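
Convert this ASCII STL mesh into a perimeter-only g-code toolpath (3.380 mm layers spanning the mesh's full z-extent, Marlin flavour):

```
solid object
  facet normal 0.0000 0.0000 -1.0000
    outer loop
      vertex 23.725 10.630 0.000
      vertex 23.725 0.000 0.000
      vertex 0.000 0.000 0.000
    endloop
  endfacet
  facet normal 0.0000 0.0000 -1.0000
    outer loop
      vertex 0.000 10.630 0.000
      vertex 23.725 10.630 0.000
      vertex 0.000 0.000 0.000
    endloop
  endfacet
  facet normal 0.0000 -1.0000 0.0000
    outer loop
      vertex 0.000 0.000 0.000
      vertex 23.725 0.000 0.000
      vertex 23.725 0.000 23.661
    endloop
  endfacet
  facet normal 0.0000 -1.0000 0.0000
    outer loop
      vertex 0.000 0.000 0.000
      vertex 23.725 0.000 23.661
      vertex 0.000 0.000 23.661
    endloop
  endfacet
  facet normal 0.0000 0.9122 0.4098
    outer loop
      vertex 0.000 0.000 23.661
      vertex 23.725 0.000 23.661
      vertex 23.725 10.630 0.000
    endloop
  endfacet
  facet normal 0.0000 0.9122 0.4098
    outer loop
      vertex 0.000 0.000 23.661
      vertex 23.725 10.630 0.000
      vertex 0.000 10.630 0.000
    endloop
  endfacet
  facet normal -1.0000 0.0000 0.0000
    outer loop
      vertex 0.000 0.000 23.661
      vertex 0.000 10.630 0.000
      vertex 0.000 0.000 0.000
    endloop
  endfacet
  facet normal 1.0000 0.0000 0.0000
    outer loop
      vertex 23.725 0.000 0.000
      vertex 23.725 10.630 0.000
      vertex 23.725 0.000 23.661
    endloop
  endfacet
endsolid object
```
; perimeter-only toolpath
G21 ; units = mm
G90 ; absolute positioning
G28 ; home
; layer 1
G0 Z3.380
G0 X0.000 Y0.000
G1 X23.725 Y0.000
G1 X23.725 Y9.111
G1 X0.000 Y9.111
G1 X0.000 Y0.000
; layer 2
G0 Z6.760
G0 X0.000 Y0.000
G1 X23.725 Y0.000
G1 X23.725 Y7.593
G1 X0.000 Y7.593
G1 X0.000 Y0.000
; layer 3
G0 Z10.140
G0 X0.000 Y0.000
G1 X23.725 Y0.000
G1 X23.725 Y6.074
G1 X0.000 Y6.074
G1 X0.000 Y0.000
; layer 4
G0 Z13.521
G0 X0.000 Y0.000
G1 X23.725 Y0.000
G1 X23.725 Y4.556
G1 X0.000 Y4.556
G1 X0.000 Y0.000
; layer 5
G0 Z16.901
G0 X0.000 Y0.000
G1 X23.725 Y0.000
G1 X23.725 Y3.037
G1 X0.000 Y3.037
G1 X0.000 Y0.000
; layer 6
G0 Z20.281
G0 X0.000 Y0.000
G1 X23.725 Y0.000
G1 X23.725 Y1.519
G1 X0.000 Y1.519
G1 X0.000 Y0.000
M2 ; end

The solid is a wedge (ramp): 23.7 × 10.6 mm base, rising to 23.7 mm along the y=0 edge and sloping linearly to z=0 at y=10.6. Slicing at Δz = 3.380 mm — 7 equal slices spanning the solid's height, so layer i sits at z = i·h/7 — gives 6 non-empty perimeters. Each is a 4-segment closed polygon; G0 lifts to the layer z and rapids to the start vertex, then G1 traces the edges. The cross-section shrinks linearly with z (the slice at the apex is degenerate and omitted).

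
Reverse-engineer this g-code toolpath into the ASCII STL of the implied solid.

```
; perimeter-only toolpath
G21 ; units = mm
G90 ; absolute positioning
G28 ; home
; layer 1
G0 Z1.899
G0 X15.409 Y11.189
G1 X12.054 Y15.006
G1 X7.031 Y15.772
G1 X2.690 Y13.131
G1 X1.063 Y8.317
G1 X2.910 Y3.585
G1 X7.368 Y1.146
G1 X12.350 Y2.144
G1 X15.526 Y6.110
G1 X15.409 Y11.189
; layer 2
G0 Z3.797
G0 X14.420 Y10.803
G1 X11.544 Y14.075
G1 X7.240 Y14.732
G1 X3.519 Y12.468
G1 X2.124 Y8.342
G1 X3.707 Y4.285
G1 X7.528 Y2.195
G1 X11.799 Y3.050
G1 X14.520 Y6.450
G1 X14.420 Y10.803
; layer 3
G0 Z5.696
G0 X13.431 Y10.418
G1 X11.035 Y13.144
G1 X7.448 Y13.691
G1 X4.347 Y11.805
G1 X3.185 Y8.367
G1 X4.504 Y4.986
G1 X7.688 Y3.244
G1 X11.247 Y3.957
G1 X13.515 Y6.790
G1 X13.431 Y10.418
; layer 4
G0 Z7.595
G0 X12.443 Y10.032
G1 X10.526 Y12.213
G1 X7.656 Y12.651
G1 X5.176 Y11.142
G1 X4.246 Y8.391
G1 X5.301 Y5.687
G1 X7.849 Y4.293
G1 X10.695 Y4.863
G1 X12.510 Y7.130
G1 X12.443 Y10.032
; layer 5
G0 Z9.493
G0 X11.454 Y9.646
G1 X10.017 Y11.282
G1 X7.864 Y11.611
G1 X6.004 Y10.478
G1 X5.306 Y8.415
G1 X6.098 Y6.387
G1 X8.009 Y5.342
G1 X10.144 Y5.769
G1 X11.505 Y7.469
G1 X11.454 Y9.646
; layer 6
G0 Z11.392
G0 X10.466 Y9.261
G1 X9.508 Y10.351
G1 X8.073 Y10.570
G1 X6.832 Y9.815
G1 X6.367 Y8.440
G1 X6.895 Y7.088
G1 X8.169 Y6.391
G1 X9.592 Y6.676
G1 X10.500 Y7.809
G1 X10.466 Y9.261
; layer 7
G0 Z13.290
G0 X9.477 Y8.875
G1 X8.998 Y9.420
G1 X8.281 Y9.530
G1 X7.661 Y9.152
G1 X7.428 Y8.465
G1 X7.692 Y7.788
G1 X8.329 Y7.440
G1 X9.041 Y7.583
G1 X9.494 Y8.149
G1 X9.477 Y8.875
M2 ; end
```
solid part
  facet normal 0.0000 0.0000 -1.0000
    outer loop
      vertex 6.823 16.813 0.000
      vertex 12.563 15.937 0.000
      vertex 16.397 11.575 0.000
    endloop
  endfacet
  facet normal 0.0000 0.0000 -1.0000
    outer loop
      vertex 1.862 13.794 0.000
      vertex 6.823 16.813 0.000
      vertex 16.397 11.575 0.000
    endloop
  endfacet
  facet normal 0.0000 0.0000 -1.0000
    outer loop
      vertex 0.002 8.293 0.000
      vertex 1.862 13.794 0.000
      vertex 16.397 11.575 0.000
    endloop
  endfacet
  facet normal 0.0000 0.0000 -1.0000
    outer loop
      vertex 2.113 2.884 0.000
      vertex 0.002 8.293 0.000
      vertex 16.397 11.575 0.000
    endloop
  endfacet
  facet normal 0.0000 0.0000 -1.0000
    outer loop
      vertex 7.208 0.097 0.000
      vertex 2.113 2.884 0.000
      vertex 16.397 11.575 0.000
    endloop
  endfacet
  facet normal 0.0000 0.0000 -1.0000
    outer loop
      vertex 12.902 1.237 0.000
      vertex 7.208 0.097 0.000
      vertex 16.397 11.575 0.000
    endloop
  endfacet
  facet normal 0.0000 0.0000 -1.0000
    outer loop
      vertex 16.531 5.770 0.000
      vertex 12.902 1.237 0.000
      vertex 16.397 11.575 0.000
    endloop
  endfacet
  facet normal 0.6650 0.5845 0.4650
    outer loop
      vertex 16.397 11.575 0.000
      vertex 12.563 15.937 0.000
      vertex 8.489 8.489 15.189
    endloop
  endfacet
  facet normal 0.1336 0.8752 0.4650
    outer loop
      vertex 12.563 15.937 0.000
      vertex 6.823 16.813 0.000
      vertex 8.489 8.489 15.189
    endloop
  endfacet
  facet normal -0.4602 0.7563 0.4650
    outer loop
      vertex 6.823 16.813 0.000
      vertex 1.862 13.794 0.000
      vertex 8.489 8.489 15.189
    endloop
  endfacet
  facet normal -0.8387 0.2836 0.4650
    outer loop
      vertex 1.862 13.794 0.000
      vertex 0.002 8.293 0.000
      vertex 8.489 8.489 15.189
    endloop
  endfacet
  facet normal -0.8247 -0.3219 0.4650
    outer loop
      vertex 0.002 8.293 0.000
      vertex 2.113 2.884 0.000
      vertex 8.489 8.489 15.189
    endloop
  endfacet
  facet normal -0.4249 -0.7767 0.4650
    outer loop
      vertex 2.113 2.884 0.000
      vertex 7.208 0.097 0.000
      vertex 8.489 8.489 15.189
    endloop
  endfacet
  facet normal 0.1738 -0.8681 0.4650
    outer loop
      vertex 7.208 0.097 0.000
      vertex 12.902 1.237 0.000
      vertex 8.489 8.489 15.189
    endloop
  endfacet
  facet normal 0.6911 -0.5533 0.4650
    outer loop
      vertex 12.902 1.237 0.000
      vertex 16.531 5.770 0.000
      vertex 8.489 8.489 15.189
    endloop
  endfacet
  facet normal 0.8851 0.0204 0.4650
    outer loop
      vertex 16.531 5.770 0.000
      vertex 16.397 11.575 0.000
      vertex 8.489 8.489 15.189
    endloop
  endfacet
endsolid part

The G0 Z moves step by Δz≈1.899 mm. The G1 loops shrink linearly with z, so the solid tapers from its base footprint up to z≈15.2. Closing with a flat bottom cap and the tapered top and triangulating gives 16 facets — a regular 9-sided pyramid, base circumscribed radius ≈ 8.49 mm, apex at z ≈ 15.2 mm.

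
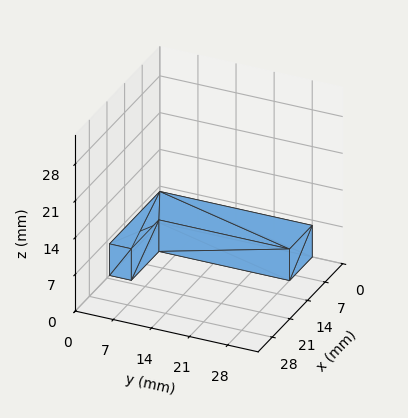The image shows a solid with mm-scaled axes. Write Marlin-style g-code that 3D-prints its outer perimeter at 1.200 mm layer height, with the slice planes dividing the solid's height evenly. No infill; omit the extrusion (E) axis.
Reading the render: the shape is an L-shaped prism: outer 20 × 28 mm, arm thicknesses ≈ 4 mm (horizontal) and 9 mm (vertical), extruded 6 mm in z (dimensions read to the nearest mm from the axis ticks). For the g-code, the solid's height is divided into equal slices at the stated Δz and each level perimeter traced with G1 moves after a G0 lift.

; perimeter-only toolpath
G21 ; units = mm
G90 ; absolute positioning
G28 ; home
; layer 1
G0 Z1.200
G0 X0.000 Y0.000
G1 X20.000 Y0.000
G1 X20.000 Y4.000
G1 X9.000 Y4.000
G1 X9.000 Y28.000
G1 X0.000 Y28.000
G1 X0.000 Y0.000
; layer 2
G0 Z2.400
G0 X0.000 Y0.000
G1 X20.000 Y0.000
G1 X20.000 Y4.000
G1 X9.000 Y4.000
G1 X9.000 Y28.000
G1 X0.000 Y28.000
G1 X0.000 Y0.000
; layer 3
G0 Z3.600
G0 X0.000 Y0.000
G1 X20.000 Y0.000
G1 X20.000 Y4.000
G1 X9.000 Y4.000
G1 X9.000 Y28.000
G1 X0.000 Y28.000
G1 X0.000 Y0.000
; layer 4
G0 Z4.800
G0 X0.000 Y0.000
G1 X20.000 Y0.000
G1 X20.000 Y4.000
G1 X9.000 Y4.000
G1 X9.000 Y28.000
G1 X0.000 Y28.000
G1 X0.000 Y0.000
; layer 5
G0 Z6.000
G0 X0.000 Y0.000
G1 X20.000 Y0.000
G1 X20.000 Y4.000
G1 X9.000 Y4.000
G1 X9.000 Y28.000
G1 X0.000 Y28.000
G1 X0.000 Y0.000
M2 ; end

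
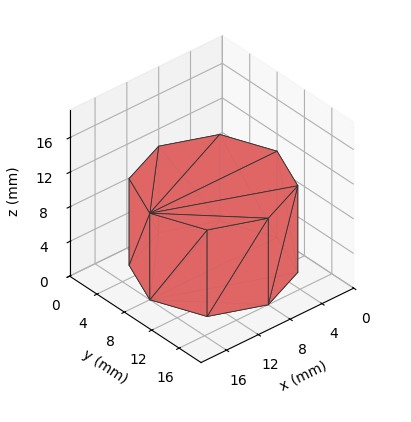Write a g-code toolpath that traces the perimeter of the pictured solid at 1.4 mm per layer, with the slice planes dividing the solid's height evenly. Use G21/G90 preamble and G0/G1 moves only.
Reading the render: the shape is a regular 8-sided prism (a cylinder approximated with 8 flat sides), circumscribed radius ≈ 8 mm, height ≈ 10 mm (dimensions read to the nearest mm from the axis ticks). For the g-code, the solid's height is divided into equal slices at the stated Δz and each level perimeter traced with G1 moves after a G0 lift.

; perimeter-only toolpath
G21 ; units = mm
G90 ; absolute positioning
G28 ; home
; layer 1
G0 Z1.4
G0 X16.0 Y8.0
G1 X13.7 Y13.7
G1 X8.0 Y16.0
G1 X2.3 Y13.7
G1 X0.0 Y8.0
G1 X2.3 Y2.3
G1 X8.0 Y0.0
G1 X13.7 Y2.3
G1 X16.0 Y8.0
; layer 2
G0 Z2.9
G0 X16.0 Y8.0
G1 X13.7 Y13.7
G1 X8.0 Y16.0
G1 X2.3 Y13.7
G1 X0.0 Y8.0
G1 X2.3 Y2.3
G1 X8.0 Y0.0
G1 X13.7 Y2.3
G1 X16.0 Y8.0
; layer 3
G0 Z4.3
G0 X16.0 Y8.0
G1 X13.7 Y13.7
G1 X8.0 Y16.0
G1 X2.3 Y13.7
G1 X0.0 Y8.0
G1 X2.3 Y2.3
G1 X8.0 Y0.0
G1 X13.7 Y2.3
G1 X16.0 Y8.0
; layer 4
G0 Z5.7
G0 X16.0 Y8.0
G1 X13.7 Y13.7
G1 X8.0 Y16.0
G1 X2.3 Y13.7
G1 X0.0 Y8.0
G1 X2.3 Y2.3
G1 X8.0 Y0.0
G1 X13.7 Y2.3
G1 X16.0 Y8.0
; layer 5
G0 Z7.1
G0 X16.0 Y8.0
G1 X13.7 Y13.7
G1 X8.0 Y16.0
G1 X2.3 Y13.7
G1 X0.0 Y8.0
G1 X2.3 Y2.3
G1 X8.0 Y0.0
G1 X13.7 Y2.3
G1 X16.0 Y8.0
; layer 6
G0 Z8.6
G0 X16.0 Y8.0
G1 X13.7 Y13.7
G1 X8.0 Y16.0
G1 X2.3 Y13.7
G1 X0.0 Y8.0
G1 X2.3 Y2.3
G1 X8.0 Y0.0
G1 X13.7 Y2.3
G1 X16.0 Y8.0
; layer 7
G0 Z10.0
G0 X16.0 Y8.0
G1 X13.7 Y13.7
G1 X8.0 Y16.0
G1 X2.3 Y13.7
G1 X0.0 Y8.0
G1 X2.3 Y2.3
G1 X8.0 Y0.0
G1 X13.7 Y2.3
G1 X16.0 Y8.0
M2 ; end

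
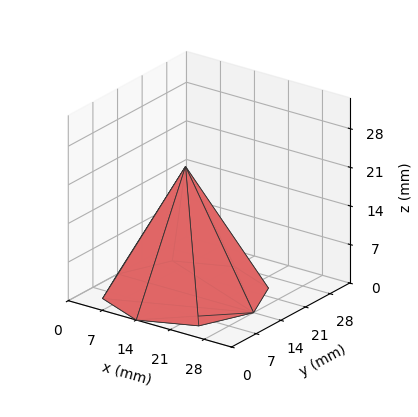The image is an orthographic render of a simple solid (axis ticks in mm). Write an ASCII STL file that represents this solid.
Reading the render: the shape is a regular 8-sided pyramid, base circumscribed radius ≈ 14 mm, apex at z ≈ 23 mm (dimensions read to the nearest mm from the axis ticks). For the STL, each face is triangulated and given an outward normal.

solid part
  facet normal 0.0000 0.0000 -1.0000
    outer loop
      vertex 14.00 28.00 0.00
      vertex 23.90 23.90 0.00
      vertex 28.00 14.00 0.00
    endloop
  endfacet
  facet normal 0.0000 0.0000 -1.0000
    outer loop
      vertex 4.10 23.90 0.00
      vertex 14.00 28.00 0.00
      vertex 28.00 14.00 0.00
    endloop
  endfacet
  facet normal 0.0000 0.0000 -1.0000
    outer loop
      vertex 0.00 14.00 0.00
      vertex 4.10 23.90 0.00
      vertex 28.00 14.00 0.00
    endloop
  endfacet
  facet normal 0.0000 0.0000 -1.0000
    outer loop
      vertex 4.10 4.10 0.00
      vertex 0.00 14.00 0.00
      vertex 28.00 14.00 0.00
    endloop
  endfacet
  facet normal 0.0000 0.0000 -1.0000
    outer loop
      vertex 14.00 0.00 0.00
      vertex 4.10 4.10 0.00
      vertex 28.00 14.00 0.00
    endloop
  endfacet
  facet normal 0.0000 0.0000 -1.0000
    outer loop
      vertex 23.90 4.10 0.00
      vertex 14.00 0.00 0.00
      vertex 28.00 14.00 0.00
    endloop
  endfacet
  facet normal 0.8053 0.3335 0.4902
    outer loop
      vertex 28.00 14.00 0.00
      vertex 23.90 23.90 0.00
      vertex 14.00 14.00 23.00
    endloop
  endfacet
  facet normal 0.3335 0.8053 0.4902
    outer loop
      vertex 23.90 23.90 0.00
      vertex 14.00 28.00 0.00
      vertex 14.00 14.00 23.00
    endloop
  endfacet
  facet normal -0.3335 0.8053 0.4902
    outer loop
      vertex 14.00 28.00 0.00
      vertex 4.10 23.90 0.00
      vertex 14.00 14.00 23.00
    endloop
  endfacet
  facet normal -0.8053 0.3335 0.4902
    outer loop
      vertex 4.10 23.90 0.00
      vertex 0.00 14.00 0.00
      vertex 14.00 14.00 23.00
    endloop
  endfacet
  facet normal -0.8053 -0.3335 0.4902
    outer loop
      vertex 0.00 14.00 0.00
      vertex 4.10 4.10 0.00
      vertex 14.00 14.00 23.00
    endloop
  endfacet
  facet normal -0.3335 -0.8053 0.4902
    outer loop
      vertex 4.10 4.10 0.00
      vertex 14.00 0.00 0.00
      vertex 14.00 14.00 23.00
    endloop
  endfacet
  facet normal 0.3335 -0.8053 0.4902
    outer loop
      vertex 14.00 0.00 0.00
      vertex 23.90 4.10 0.00
      vertex 14.00 14.00 23.00
    endloop
  endfacet
  facet normal 0.8053 -0.3335 0.4902
    outer loop
      vertex 23.90 4.10 0.00
      vertex 28.00 14.00 0.00
      vertex 14.00 14.00 23.00
    endloop
  endfacet
endsolid part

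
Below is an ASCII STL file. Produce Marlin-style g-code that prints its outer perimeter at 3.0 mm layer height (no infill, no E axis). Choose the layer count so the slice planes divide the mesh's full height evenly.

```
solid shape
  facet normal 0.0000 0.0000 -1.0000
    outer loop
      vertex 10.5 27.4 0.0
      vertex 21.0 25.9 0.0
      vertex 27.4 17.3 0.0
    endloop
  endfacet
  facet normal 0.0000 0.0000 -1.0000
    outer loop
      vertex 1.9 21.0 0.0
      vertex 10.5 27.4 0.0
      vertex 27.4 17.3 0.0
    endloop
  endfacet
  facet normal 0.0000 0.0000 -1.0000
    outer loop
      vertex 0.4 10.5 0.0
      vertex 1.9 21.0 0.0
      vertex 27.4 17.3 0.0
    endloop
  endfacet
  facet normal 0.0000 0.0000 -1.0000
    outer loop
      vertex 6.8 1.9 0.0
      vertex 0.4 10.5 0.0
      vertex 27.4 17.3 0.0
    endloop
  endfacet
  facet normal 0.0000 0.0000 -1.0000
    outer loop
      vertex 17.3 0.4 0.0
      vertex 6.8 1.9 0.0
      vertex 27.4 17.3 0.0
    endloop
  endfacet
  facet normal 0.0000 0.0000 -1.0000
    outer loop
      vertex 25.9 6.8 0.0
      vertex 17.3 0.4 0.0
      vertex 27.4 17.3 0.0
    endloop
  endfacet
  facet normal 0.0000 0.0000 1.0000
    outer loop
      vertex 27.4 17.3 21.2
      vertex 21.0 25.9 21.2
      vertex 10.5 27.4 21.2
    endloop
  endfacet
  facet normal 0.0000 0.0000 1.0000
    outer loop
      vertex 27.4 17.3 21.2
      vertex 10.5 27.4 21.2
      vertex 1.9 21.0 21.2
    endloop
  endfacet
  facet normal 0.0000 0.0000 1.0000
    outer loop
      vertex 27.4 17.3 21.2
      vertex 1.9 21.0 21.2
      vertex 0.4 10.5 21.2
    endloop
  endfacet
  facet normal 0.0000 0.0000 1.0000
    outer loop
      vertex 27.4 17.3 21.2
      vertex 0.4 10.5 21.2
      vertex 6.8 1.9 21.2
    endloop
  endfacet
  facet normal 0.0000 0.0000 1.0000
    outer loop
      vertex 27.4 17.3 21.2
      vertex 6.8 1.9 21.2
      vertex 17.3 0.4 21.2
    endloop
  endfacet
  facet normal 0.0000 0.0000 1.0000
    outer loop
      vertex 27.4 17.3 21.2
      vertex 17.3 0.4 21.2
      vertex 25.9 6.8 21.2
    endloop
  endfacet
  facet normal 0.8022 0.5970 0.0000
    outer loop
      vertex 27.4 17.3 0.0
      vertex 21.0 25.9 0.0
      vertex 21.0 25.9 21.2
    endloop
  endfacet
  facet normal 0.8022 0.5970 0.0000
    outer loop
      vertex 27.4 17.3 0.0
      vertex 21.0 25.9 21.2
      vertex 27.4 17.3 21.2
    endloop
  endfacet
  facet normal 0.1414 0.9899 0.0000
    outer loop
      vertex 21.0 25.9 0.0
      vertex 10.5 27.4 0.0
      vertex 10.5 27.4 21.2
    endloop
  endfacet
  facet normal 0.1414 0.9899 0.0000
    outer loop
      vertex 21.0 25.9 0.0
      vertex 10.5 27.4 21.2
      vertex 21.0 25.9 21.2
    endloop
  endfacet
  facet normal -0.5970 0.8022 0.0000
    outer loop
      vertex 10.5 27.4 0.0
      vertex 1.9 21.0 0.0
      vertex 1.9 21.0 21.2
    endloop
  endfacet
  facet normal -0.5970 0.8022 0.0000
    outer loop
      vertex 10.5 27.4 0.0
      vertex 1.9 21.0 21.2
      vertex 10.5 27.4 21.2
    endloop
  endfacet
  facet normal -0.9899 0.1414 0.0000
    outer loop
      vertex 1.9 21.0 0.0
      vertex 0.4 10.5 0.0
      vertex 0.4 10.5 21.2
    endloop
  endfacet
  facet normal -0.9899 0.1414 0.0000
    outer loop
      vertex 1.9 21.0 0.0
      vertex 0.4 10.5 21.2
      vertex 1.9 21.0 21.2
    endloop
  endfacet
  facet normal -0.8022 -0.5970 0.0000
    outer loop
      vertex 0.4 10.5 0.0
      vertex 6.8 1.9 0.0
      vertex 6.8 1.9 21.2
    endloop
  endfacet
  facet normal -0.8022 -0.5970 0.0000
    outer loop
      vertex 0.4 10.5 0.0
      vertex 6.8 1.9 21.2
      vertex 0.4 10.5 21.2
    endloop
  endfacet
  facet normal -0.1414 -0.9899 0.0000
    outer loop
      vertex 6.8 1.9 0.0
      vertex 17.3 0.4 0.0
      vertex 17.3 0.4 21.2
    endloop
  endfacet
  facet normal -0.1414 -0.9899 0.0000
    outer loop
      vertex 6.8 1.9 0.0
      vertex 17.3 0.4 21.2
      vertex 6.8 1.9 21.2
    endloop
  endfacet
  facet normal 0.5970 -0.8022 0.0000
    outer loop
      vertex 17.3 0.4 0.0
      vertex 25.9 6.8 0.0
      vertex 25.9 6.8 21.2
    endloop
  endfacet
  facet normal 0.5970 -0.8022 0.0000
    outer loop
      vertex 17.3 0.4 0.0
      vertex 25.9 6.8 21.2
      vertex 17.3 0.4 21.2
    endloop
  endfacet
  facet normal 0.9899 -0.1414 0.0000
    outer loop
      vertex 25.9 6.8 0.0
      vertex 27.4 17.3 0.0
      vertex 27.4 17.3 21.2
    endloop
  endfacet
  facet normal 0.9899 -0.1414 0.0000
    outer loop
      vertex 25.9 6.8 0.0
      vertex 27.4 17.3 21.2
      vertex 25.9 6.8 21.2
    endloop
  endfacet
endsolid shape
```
; perimeter-only toolpath
G21 ; units = mm
G90 ; absolute positioning
G28 ; home
; layer 1
G0 Z3.0
G0 X27.4 Y17.3
G1 X21.0 Y25.9
G1 X10.5 Y27.4
G1 X1.9 Y21.0
G1 X0.4 Y10.5
G1 X6.8 Y1.9
G1 X17.3 Y0.4
G1 X25.9 Y6.8
G1 X27.4 Y17.3
; layer 2
G0 Z6.1
G0 X27.4 Y17.3
G1 X21.0 Y25.9
G1 X10.5 Y27.4
G1 X1.9 Y21.0
G1 X0.4 Y10.5
G1 X6.8 Y1.9
G1 X17.3 Y0.4
G1 X25.9 Y6.8
G1 X27.4 Y17.3
; layer 3
G0 Z9.1
G0 X27.4 Y17.3
G1 X21.0 Y25.9
G1 X10.5 Y27.4
G1 X1.9 Y21.0
G1 X0.4 Y10.5
G1 X6.8 Y1.9
G1 X17.3 Y0.4
G1 X25.9 Y6.8
G1 X27.4 Y17.3
; layer 4
G0 Z12.1
G0 X27.4 Y17.3
G1 X21.0 Y25.9
G1 X10.5 Y27.4
G1 X1.9 Y21.0
G1 X0.4 Y10.5
G1 X6.8 Y1.9
G1 X17.3 Y0.4
G1 X25.9 Y6.8
G1 X27.4 Y17.3
; layer 5
G0 Z15.1
G0 X27.4 Y17.3
G1 X21.0 Y25.9
G1 X10.5 Y27.4
G1 X1.9 Y21.0
G1 X0.4 Y10.5
G1 X6.8 Y1.9
G1 X17.3 Y0.4
G1 X25.9 Y6.8
G1 X27.4 Y17.3
; layer 6
G0 Z18.2
G0 X27.4 Y17.3
G1 X21.0 Y25.9
G1 X10.5 Y27.4
G1 X1.9 Y21.0
G1 X0.4 Y10.5
G1 X6.8 Y1.9
G1 X17.3 Y0.4
G1 X25.9 Y6.8
G1 X27.4 Y17.3
; layer 7
G0 Z21.2
G0 X27.4 Y17.3
G1 X21.0 Y25.9
G1 X10.5 Y27.4
G1 X1.9 Y21.0
G1 X0.4 Y10.5
G1 X6.8 Y1.9
G1 X17.3 Y0.4
G1 X25.9 Y6.8
G1 X27.4 Y17.3
M2 ; end

The solid is a regular 8-sided prism (a cylinder approximated with 8 flat sides), circumscribed radius ≈ 13.9 mm, height ≈ 21.2 mm. Slicing at Δz = 3.0 mm — 7 equal slices spanning the solid's height, so layer i sits at z = i·h/7 — gives 7 non-empty perimeters. Each is a 8-segment closed polygon; G0 lifts to the layer z and rapids to the start vertex, then G1 traces the edges.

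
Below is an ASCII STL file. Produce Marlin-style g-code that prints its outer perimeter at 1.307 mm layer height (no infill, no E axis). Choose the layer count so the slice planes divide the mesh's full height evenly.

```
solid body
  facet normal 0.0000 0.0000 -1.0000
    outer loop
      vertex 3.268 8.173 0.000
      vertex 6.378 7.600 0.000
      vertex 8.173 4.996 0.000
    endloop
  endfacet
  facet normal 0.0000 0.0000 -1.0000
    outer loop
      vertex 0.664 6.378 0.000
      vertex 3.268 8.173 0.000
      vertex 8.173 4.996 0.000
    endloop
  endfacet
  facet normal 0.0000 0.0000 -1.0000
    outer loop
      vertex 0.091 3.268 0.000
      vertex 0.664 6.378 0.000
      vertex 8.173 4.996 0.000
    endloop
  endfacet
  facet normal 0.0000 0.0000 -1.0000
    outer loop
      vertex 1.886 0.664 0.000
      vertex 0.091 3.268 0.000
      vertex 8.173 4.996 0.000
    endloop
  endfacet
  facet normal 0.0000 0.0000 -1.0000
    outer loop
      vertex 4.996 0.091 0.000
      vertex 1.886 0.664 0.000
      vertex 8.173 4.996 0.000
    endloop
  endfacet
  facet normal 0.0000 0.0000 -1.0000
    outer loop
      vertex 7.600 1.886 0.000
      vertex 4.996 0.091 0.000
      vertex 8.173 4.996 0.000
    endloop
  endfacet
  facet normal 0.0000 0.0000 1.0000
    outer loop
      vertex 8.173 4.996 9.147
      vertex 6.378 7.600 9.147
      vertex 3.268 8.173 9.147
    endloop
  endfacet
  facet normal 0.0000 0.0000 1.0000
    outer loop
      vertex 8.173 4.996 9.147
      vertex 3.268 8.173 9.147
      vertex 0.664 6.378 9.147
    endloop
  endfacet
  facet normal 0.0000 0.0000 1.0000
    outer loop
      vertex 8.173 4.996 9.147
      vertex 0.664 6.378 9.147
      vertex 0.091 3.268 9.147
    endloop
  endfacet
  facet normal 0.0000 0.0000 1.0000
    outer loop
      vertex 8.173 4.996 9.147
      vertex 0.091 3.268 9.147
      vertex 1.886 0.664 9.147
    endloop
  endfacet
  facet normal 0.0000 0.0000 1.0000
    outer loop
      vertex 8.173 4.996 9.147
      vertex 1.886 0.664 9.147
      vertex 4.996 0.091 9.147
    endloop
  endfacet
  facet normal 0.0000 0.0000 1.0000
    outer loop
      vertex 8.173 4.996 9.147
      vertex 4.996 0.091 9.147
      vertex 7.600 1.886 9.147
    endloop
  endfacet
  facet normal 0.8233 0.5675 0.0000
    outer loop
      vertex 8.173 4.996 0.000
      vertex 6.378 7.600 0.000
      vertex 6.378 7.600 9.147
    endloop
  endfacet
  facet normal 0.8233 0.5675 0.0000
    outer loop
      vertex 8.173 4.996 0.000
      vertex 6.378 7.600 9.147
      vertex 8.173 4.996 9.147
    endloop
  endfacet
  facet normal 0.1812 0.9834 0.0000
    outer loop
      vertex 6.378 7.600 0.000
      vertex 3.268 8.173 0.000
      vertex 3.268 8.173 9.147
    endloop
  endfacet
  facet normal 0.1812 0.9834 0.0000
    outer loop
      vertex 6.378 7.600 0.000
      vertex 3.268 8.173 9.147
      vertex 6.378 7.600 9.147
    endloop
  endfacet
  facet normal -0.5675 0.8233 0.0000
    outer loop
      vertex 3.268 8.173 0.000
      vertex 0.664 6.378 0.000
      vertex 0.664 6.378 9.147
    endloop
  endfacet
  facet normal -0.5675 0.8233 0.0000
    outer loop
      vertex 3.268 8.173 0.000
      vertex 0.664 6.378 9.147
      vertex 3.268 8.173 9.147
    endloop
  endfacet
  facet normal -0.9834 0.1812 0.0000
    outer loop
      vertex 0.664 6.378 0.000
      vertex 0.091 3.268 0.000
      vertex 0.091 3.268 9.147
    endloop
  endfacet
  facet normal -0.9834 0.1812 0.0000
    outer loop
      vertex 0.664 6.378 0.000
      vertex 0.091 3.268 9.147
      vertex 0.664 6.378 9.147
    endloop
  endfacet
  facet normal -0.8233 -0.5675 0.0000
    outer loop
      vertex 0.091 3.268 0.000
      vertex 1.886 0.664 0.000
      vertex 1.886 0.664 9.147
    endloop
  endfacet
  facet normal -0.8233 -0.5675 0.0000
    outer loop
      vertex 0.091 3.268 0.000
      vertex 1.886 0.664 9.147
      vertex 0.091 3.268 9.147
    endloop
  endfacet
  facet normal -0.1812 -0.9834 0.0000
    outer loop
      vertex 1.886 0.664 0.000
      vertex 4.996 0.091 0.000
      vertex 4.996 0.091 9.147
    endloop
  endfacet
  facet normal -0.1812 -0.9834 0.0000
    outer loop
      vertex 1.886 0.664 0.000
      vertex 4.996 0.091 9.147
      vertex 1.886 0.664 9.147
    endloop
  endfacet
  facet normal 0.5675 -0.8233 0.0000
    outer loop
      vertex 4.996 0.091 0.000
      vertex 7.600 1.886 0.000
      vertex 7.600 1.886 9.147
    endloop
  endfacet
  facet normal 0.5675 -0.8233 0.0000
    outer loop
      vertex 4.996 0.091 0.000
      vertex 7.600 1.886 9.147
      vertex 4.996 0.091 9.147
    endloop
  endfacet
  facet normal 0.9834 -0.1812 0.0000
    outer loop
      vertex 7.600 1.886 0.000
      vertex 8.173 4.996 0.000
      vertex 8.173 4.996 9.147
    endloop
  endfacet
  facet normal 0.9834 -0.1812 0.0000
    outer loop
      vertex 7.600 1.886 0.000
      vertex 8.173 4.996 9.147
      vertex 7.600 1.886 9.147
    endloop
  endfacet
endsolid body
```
; perimeter-only toolpath
G21 ; units = mm
G90 ; absolute positioning
G28 ; home
; layer 1
G0 Z1.307
G0 X8.173 Y4.996
G1 X6.378 Y7.600
G1 X3.268 Y8.173
G1 X0.664 Y6.378
G1 X0.091 Y3.268
G1 X1.886 Y0.664
G1 X4.996 Y0.091
G1 X7.600 Y1.886
G1 X8.173 Y4.996
; layer 2
G0 Z2.613
G0 X8.173 Y4.996
G1 X6.378 Y7.600
G1 X3.268 Y8.173
G1 X0.664 Y6.378
G1 X0.091 Y3.268
G1 X1.886 Y0.664
G1 X4.996 Y0.091
G1 X7.600 Y1.886
G1 X8.173 Y4.996
; layer 3
G0 Z3.920
G0 X8.173 Y4.996
G1 X6.378 Y7.600
G1 X3.268 Y8.173
G1 X0.664 Y6.378
G1 X0.091 Y3.268
G1 X1.886 Y0.664
G1 X4.996 Y0.091
G1 X7.600 Y1.886
G1 X8.173 Y4.996
; layer 4
G0 Z5.227
G0 X8.173 Y4.996
G1 X6.378 Y7.600
G1 X3.268 Y8.173
G1 X0.664 Y6.378
G1 X0.091 Y3.268
G1 X1.886 Y0.664
G1 X4.996 Y0.091
G1 X7.600 Y1.886
G1 X8.173 Y4.996
; layer 5
G0 Z6.534
G0 X8.173 Y4.996
G1 X6.378 Y7.600
G1 X3.268 Y8.173
G1 X0.664 Y6.378
G1 X0.091 Y3.268
G1 X1.886 Y0.664
G1 X4.996 Y0.091
G1 X7.600 Y1.886
G1 X8.173 Y4.996
; layer 6
G0 Z7.840
G0 X8.173 Y4.996
G1 X6.378 Y7.600
G1 X3.268 Y8.173
G1 X0.664 Y6.378
G1 X0.091 Y3.268
G1 X1.886 Y0.664
G1 X4.996 Y0.091
G1 X7.600 Y1.886
G1 X8.173 Y4.996
; layer 7
G0 Z9.147
G0 X8.173 Y4.996
G1 X6.378 Y7.600
G1 X3.268 Y8.173
G1 X0.664 Y6.378
G1 X0.091 Y3.268
G1 X1.886 Y0.664
G1 X4.996 Y0.091
G1 X7.600 Y1.886
G1 X8.173 Y4.996
M2 ; end

The solid is a regular 8-sided prism (a cylinder approximated with 8 flat sides), circumscribed radius ≈ 4.13 mm, height ≈ 9.15 mm. Slicing at Δz = 1.307 mm — 7 equal slices spanning the solid's height, so layer i sits at z = i·h/7 — gives 7 non-empty perimeters. Each is a 8-segment closed polygon; G0 lifts to the layer z and rapids to the start vertex, then G1 traces the edges.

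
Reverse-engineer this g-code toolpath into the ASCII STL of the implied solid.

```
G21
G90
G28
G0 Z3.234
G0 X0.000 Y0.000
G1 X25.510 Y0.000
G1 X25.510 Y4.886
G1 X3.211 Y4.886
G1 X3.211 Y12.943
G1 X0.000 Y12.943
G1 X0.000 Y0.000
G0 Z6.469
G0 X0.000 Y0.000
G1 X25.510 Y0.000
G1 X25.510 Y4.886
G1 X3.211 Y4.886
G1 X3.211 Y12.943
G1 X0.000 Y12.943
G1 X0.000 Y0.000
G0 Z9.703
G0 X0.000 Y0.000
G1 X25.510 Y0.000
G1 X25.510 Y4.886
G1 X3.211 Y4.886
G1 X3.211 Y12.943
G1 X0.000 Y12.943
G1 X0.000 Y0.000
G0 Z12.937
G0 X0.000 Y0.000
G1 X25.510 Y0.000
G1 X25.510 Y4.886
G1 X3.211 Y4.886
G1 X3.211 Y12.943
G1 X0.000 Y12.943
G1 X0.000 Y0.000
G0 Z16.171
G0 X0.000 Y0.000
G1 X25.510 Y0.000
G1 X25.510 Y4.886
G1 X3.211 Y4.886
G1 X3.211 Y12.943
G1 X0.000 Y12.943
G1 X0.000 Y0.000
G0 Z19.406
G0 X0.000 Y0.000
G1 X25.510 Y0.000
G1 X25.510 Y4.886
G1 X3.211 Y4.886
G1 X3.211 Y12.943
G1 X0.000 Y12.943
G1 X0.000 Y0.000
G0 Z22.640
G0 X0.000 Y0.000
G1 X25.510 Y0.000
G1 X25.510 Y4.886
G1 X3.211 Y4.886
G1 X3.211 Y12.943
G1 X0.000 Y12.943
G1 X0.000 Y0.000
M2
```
solid part
  facet normal 0.0000 0.0000 -1.0000
    outer loop
      vertex 25.510 4.886 0.000
      vertex 25.510 0.000 0.000
      vertex 0.000 0.000 0.000
    endloop
  endfacet
  facet normal 0.0000 0.0000 -1.0000
    outer loop
      vertex 3.211 4.886 0.000
      vertex 25.510 4.886 0.000
      vertex 0.000 0.000 0.000
    endloop
  endfacet
  facet normal 0.0000 0.0000 -1.0000
    outer loop
      vertex 3.211 12.943 0.000
      vertex 3.211 4.886 0.000
      vertex 0.000 0.000 0.000
    endloop
  endfacet
  facet normal 0.0000 0.0000 -1.0000
    outer loop
      vertex 0.000 12.943 0.000
      vertex 3.211 12.943 0.000
      vertex 0.000 0.000 0.000
    endloop
  endfacet
  facet normal 0.0000 0.0000 1.0000
    outer loop
      vertex 0.000 0.000 22.640
      vertex 25.510 0.000 22.640
      vertex 25.510 4.886 22.640
    endloop
  endfacet
  facet normal 0.0000 0.0000 1.0000
    outer loop
      vertex 0.000 0.000 22.640
      vertex 25.510 4.886 22.640
      vertex 3.211 4.886 22.640
    endloop
  endfacet
  facet normal 0.0000 0.0000 1.0000
    outer loop
      vertex 0.000 0.000 22.640
      vertex 3.211 4.886 22.640
      vertex 3.211 12.943 22.640
    endloop
  endfacet
  facet normal 0.0000 0.0000 1.0000
    outer loop
      vertex 0.000 0.000 22.640
      vertex 3.211 12.943 22.640
      vertex 0.000 12.943 22.640
    endloop
  endfacet
  facet normal 0.0000 -1.0000 0.0000
    outer loop
      vertex 0.000 0.000 0.000
      vertex 25.510 0.000 0.000
      vertex 25.510 0.000 22.640
    endloop
  endfacet
  facet normal 0.0000 -1.0000 0.0000
    outer loop
      vertex 0.000 0.000 0.000
      vertex 25.510 0.000 22.640
      vertex 0.000 0.000 22.640
    endloop
  endfacet
  facet normal 1.0000 0.0000 0.0000
    outer loop
      vertex 25.510 0.000 0.000
      vertex 25.510 4.886 0.000
      vertex 25.510 4.886 22.640
    endloop
  endfacet
  facet normal 1.0000 0.0000 0.0000
    outer loop
      vertex 25.510 0.000 0.000
      vertex 25.510 4.886 22.640
      vertex 25.510 0.000 22.640
    endloop
  endfacet
  facet normal 0.0000 1.0000 0.0000
    outer loop
      vertex 25.510 4.886 0.000
      vertex 3.211 4.886 0.000
      vertex 3.211 4.886 22.640
    endloop
  endfacet
  facet normal 0.0000 1.0000 0.0000
    outer loop
      vertex 25.510 4.886 0.000
      vertex 3.211 4.886 22.640
      vertex 25.510 4.886 22.640
    endloop
  endfacet
  facet normal 1.0000 0.0000 0.0000
    outer loop
      vertex 3.211 4.886 0.000
      vertex 3.211 12.943 0.000
      vertex 3.211 12.943 22.640
    endloop
  endfacet
  facet normal 1.0000 0.0000 0.0000
    outer loop
      vertex 3.211 4.886 0.000
      vertex 3.211 12.943 22.640
      vertex 3.211 4.886 22.640
    endloop
  endfacet
  facet normal 0.0000 1.0000 0.0000
    outer loop
      vertex 3.211 12.943 0.000
      vertex 0.000 12.943 0.000
      vertex 0.000 12.943 22.640
    endloop
  endfacet
  facet normal 0.0000 1.0000 0.0000
    outer loop
      vertex 3.211 12.943 0.000
      vertex 0.000 12.943 22.640
      vertex 3.211 12.943 22.640
    endloop
  endfacet
  facet normal -1.0000 0.0000 0.0000
    outer loop
      vertex 0.000 12.943 0.000
      vertex 0.000 0.000 0.000
      vertex 0.000 0.000 22.640
    endloop
  endfacet
  facet normal -1.0000 0.0000 0.0000
    outer loop
      vertex 0.000 12.943 0.000
      vertex 0.000 0.000 22.640
      vertex 0.000 12.943 22.640
    endloop
  endfacet
endsolid part

The G0 Z moves step by Δz≈3.234 mm. Every layer's G1 loop is the same polygon, so the solid is a straight extrusion of it from z=0 to z≈22.6. Closing with flat bottom and top caps and triangulating gives 20 facets — an L-shaped prism: outer 25.5 × 12.9 mm, arm thicknesses ≈ 4.89 mm (horizontal) and 3.21 mm (vertical), extruded 22.6 mm in z.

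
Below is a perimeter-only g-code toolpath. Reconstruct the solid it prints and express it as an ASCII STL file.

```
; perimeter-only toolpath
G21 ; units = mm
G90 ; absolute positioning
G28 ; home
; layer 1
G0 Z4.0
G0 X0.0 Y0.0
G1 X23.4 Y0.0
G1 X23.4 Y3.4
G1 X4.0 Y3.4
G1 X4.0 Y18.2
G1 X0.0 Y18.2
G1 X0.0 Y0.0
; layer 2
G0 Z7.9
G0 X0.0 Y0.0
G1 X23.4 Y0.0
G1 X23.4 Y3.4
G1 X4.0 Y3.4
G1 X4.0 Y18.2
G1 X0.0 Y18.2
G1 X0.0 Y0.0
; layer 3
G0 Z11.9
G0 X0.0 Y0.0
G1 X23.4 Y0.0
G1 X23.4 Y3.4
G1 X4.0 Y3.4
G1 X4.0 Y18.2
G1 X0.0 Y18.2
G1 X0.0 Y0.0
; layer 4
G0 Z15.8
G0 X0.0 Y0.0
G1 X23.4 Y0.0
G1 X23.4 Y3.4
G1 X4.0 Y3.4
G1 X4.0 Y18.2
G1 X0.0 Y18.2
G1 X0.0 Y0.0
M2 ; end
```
solid part
  facet normal 0.0000 0.0000 -1.0000
    outer loop
      vertex 23.4 3.4 0.0
      vertex 23.4 0.0 0.0
      vertex 0.0 0.0 0.0
    endloop
  endfacet
  facet normal 0.0000 0.0000 -1.0000
    outer loop
      vertex 4.0 3.4 0.0
      vertex 23.4 3.4 0.0
      vertex 0.0 0.0 0.0
    endloop
  endfacet
  facet normal 0.0000 0.0000 -1.0000
    outer loop
      vertex 4.0 18.2 0.0
      vertex 4.0 3.4 0.0
      vertex 0.0 0.0 0.0
    endloop
  endfacet
  facet normal 0.0000 0.0000 -1.0000
    outer loop
      vertex 0.0 18.2 0.0
      vertex 4.0 18.2 0.0
      vertex 0.0 0.0 0.0
    endloop
  endfacet
  facet normal 0.0000 0.0000 1.0000
    outer loop
      vertex 0.0 0.0 15.8
      vertex 23.4 0.0 15.8
      vertex 23.4 3.4 15.8
    endloop
  endfacet
  facet normal 0.0000 0.0000 1.0000
    outer loop
      vertex 0.0 0.0 15.8
      vertex 23.4 3.4 15.8
      vertex 4.0 3.4 15.8
    endloop
  endfacet
  facet normal 0.0000 0.0000 1.0000
    outer loop
      vertex 0.0 0.0 15.8
      vertex 4.0 3.4 15.8
      vertex 4.0 18.2 15.8
    endloop
  endfacet
  facet normal 0.0000 0.0000 1.0000
    outer loop
      vertex 0.0 0.0 15.8
      vertex 4.0 18.2 15.8
      vertex 0.0 18.2 15.8
    endloop
  endfacet
  facet normal 0.0000 -1.0000 0.0000
    outer loop
      vertex 0.0 0.0 0.0
      vertex 23.4 0.0 0.0
      vertex 23.4 0.0 15.8
    endloop
  endfacet
  facet normal 0.0000 -1.0000 0.0000
    outer loop
      vertex 0.0 0.0 0.0
      vertex 23.4 0.0 15.8
      vertex 0.0 0.0 15.8
    endloop
  endfacet
  facet normal 1.0000 0.0000 0.0000
    outer loop
      vertex 23.4 0.0 0.0
      vertex 23.4 3.4 0.0
      vertex 23.4 3.4 15.8
    endloop
  endfacet
  facet normal 1.0000 0.0000 0.0000
    outer loop
      vertex 23.4 0.0 0.0
      vertex 23.4 3.4 15.8
      vertex 23.4 0.0 15.8
    endloop
  endfacet
  facet normal 0.0000 1.0000 0.0000
    outer loop
      vertex 23.4 3.4 0.0
      vertex 4.0 3.4 0.0
      vertex 4.0 3.4 15.8
    endloop
  endfacet
  facet normal 0.0000 1.0000 0.0000
    outer loop
      vertex 23.4 3.4 0.0
      vertex 4.0 3.4 15.8
      vertex 23.4 3.4 15.8
    endloop
  endfacet
  facet normal 1.0000 0.0000 0.0000
    outer loop
      vertex 4.0 3.4 0.0
      vertex 4.0 18.2 0.0
      vertex 4.0 18.2 15.8
    endloop
  endfacet
  facet normal 1.0000 0.0000 0.0000
    outer loop
      vertex 4.0 3.4 0.0
      vertex 4.0 18.2 15.8
      vertex 4.0 3.4 15.8
    endloop
  endfacet
  facet normal 0.0000 1.0000 0.0000
    outer loop
      vertex 4.0 18.2 0.0
      vertex 0.0 18.2 0.0
      vertex 0.0 18.2 15.8
    endloop
  endfacet
  facet normal 0.0000 1.0000 0.0000
    outer loop
      vertex 4.0 18.2 0.0
      vertex 0.0 18.2 15.8
      vertex 4.0 18.2 15.8
    endloop
  endfacet
  facet normal -1.0000 0.0000 0.0000
    outer loop
      vertex 0.0 18.2 0.0
      vertex 0.0 0.0 0.0
      vertex 0.0 0.0 15.8
    endloop
  endfacet
  facet normal -1.0000 0.0000 0.0000
    outer loop
      vertex 0.0 18.2 0.0
      vertex 0.0 0.0 15.8
      vertex 0.0 18.2 15.8
    endloop
  endfacet
endsolid part

The G0 Z moves step by Δz≈4.0 mm. Every layer's G1 loop is the same polygon, so the solid is a straight extrusion of it from z=0 to z≈15.8. Closing with flat bottom and top caps and triangulating gives 20 facets — an L-shaped prism: outer 23.4 × 18.2 mm, arm thicknesses ≈ 3.4 mm (horizontal) and 4 mm (vertical), extruded 15.8 mm in z.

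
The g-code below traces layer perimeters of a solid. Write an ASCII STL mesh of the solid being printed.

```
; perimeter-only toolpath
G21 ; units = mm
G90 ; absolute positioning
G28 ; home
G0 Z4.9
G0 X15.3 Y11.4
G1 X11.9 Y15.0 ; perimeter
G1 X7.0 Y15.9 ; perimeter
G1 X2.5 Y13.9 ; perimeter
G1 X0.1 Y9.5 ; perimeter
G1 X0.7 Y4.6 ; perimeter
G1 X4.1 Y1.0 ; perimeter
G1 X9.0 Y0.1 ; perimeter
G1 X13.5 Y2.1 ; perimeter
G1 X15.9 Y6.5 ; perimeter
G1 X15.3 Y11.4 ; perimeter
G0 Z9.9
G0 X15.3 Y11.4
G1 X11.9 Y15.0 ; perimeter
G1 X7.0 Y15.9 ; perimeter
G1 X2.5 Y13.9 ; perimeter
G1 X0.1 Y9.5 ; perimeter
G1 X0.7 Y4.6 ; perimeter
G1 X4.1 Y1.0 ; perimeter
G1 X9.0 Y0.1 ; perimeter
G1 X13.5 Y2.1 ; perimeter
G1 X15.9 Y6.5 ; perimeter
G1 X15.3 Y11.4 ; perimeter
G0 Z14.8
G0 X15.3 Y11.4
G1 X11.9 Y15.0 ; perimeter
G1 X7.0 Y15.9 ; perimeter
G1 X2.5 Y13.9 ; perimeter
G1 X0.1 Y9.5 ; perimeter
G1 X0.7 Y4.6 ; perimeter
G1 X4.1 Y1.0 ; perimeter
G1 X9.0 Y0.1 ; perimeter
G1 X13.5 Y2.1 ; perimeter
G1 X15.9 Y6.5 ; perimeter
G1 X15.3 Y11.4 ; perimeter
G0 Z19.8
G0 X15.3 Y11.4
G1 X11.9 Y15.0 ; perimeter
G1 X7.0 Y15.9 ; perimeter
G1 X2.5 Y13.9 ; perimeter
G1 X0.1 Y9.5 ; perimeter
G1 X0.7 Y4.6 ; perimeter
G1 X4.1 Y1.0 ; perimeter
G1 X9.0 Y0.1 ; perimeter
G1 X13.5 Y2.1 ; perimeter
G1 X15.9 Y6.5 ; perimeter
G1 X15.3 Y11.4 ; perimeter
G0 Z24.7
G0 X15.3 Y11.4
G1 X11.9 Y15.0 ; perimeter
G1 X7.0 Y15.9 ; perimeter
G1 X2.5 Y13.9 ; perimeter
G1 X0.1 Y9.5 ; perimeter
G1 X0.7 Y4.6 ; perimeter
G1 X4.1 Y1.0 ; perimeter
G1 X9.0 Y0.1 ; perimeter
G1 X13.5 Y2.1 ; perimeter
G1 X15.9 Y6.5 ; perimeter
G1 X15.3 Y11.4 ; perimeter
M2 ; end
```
solid part
  facet normal 0.0000 0.0000 -1.0000
    outer loop
      vertex 7.0 15.9 0.0
      vertex 11.9 15.0 0.0
      vertex 15.3 11.4 0.0
    endloop
  endfacet
  facet normal 0.0000 0.0000 -1.0000
    outer loop
      vertex 2.5 13.9 0.0
      vertex 7.0 15.9 0.0
      vertex 15.3 11.4 0.0
    endloop
  endfacet
  facet normal 0.0000 0.0000 -1.0000
    outer loop
      vertex 0.1 9.5 0.0
      vertex 2.5 13.9 0.0
      vertex 15.3 11.4 0.0
    endloop
  endfacet
  facet normal 0.0000 0.0000 -1.0000
    outer loop
      vertex 0.7 4.6 0.0
      vertex 0.1 9.5 0.0
      vertex 15.3 11.4 0.0
    endloop
  endfacet
  facet normal 0.0000 0.0000 -1.0000
    outer loop
      vertex 4.1 1.0 0.0
      vertex 0.7 4.6 0.0
      vertex 15.3 11.4 0.0
    endloop
  endfacet
  facet normal 0.0000 0.0000 -1.0000
    outer loop
      vertex 9.0 0.1 0.0
      vertex 4.1 1.0 0.0
      vertex 15.3 11.4 0.0
    endloop
  endfacet
  facet normal 0.0000 0.0000 -1.0000
    outer loop
      vertex 13.5 2.1 0.0
      vertex 9.0 0.1 0.0
      vertex 15.3 11.4 0.0
    endloop
  endfacet
  facet normal 0.0000 0.0000 -1.0000
    outer loop
      vertex 15.9 6.5 0.0
      vertex 13.5 2.1 0.0
      vertex 15.3 11.4 0.0
    endloop
  endfacet
  facet normal 0.0000 0.0000 1.0000
    outer loop
      vertex 15.3 11.4 24.7
      vertex 11.9 15.0 24.7
      vertex 7.0 15.9 24.7
    endloop
  endfacet
  facet normal 0.0000 0.0000 1.0000
    outer loop
      vertex 15.3 11.4 24.7
      vertex 7.0 15.9 24.7
      vertex 2.5 13.9 24.7
    endloop
  endfacet
  facet normal 0.0000 0.0000 1.0000
    outer loop
      vertex 15.3 11.4 24.7
      vertex 2.5 13.9 24.7
      vertex 0.1 9.5 24.7
    endloop
  endfacet
  facet normal 0.0000 0.0000 1.0000
    outer loop
      vertex 15.3 11.4 24.7
      vertex 0.1 9.5 24.7
      vertex 0.7 4.6 24.7
    endloop
  endfacet
  facet normal 0.0000 0.0000 1.0000
    outer loop
      vertex 15.3 11.4 24.7
      vertex 0.7 4.6 24.7
      vertex 4.1 1.0 24.7
    endloop
  endfacet
  facet normal 0.0000 0.0000 1.0000
    outer loop
      vertex 15.3 11.4 24.7
      vertex 4.1 1.0 24.7
      vertex 9.0 0.1 24.7
    endloop
  endfacet
  facet normal 0.0000 0.0000 1.0000
    outer loop
      vertex 15.3 11.4 24.7
      vertex 9.0 0.1 24.7
      vertex 13.5 2.1 24.7
    endloop
  endfacet
  facet normal 0.0000 0.0000 1.0000
    outer loop
      vertex 15.3 11.4 24.7
      vertex 13.5 2.1 24.7
      vertex 15.9 6.5 24.7
    endloop
  endfacet
  facet normal 0.7270 0.6866 0.0000
    outer loop
      vertex 15.3 11.4 0.0
      vertex 11.9 15.0 0.0
      vertex 11.9 15.0 24.7
    endloop
  endfacet
  facet normal 0.7270 0.6866 0.0000
    outer loop
      vertex 15.3 11.4 0.0
      vertex 11.9 15.0 24.7
      vertex 15.3 11.4 24.7
    endloop
  endfacet
  facet normal 0.1807 0.9835 0.0000
    outer loop
      vertex 11.9 15.0 0.0
      vertex 7.0 15.9 0.0
      vertex 7.0 15.9 24.7
    endloop
  endfacet
  facet normal 0.1807 0.9835 0.0000
    outer loop
      vertex 11.9 15.0 0.0
      vertex 7.0 15.9 24.7
      vertex 11.9 15.0 24.7
    endloop
  endfacet
  facet normal -0.4061 0.9138 0.0000
    outer loop
      vertex 7.0 15.9 0.0
      vertex 2.5 13.9 0.0
      vertex 2.5 13.9 24.7
    endloop
  endfacet
  facet normal -0.4061 0.9138 0.0000
    outer loop
      vertex 7.0 15.9 0.0
      vertex 2.5 13.9 24.7
      vertex 7.0 15.9 24.7
    endloop
  endfacet
  facet normal -0.8779 0.4789 0.0000
    outer loop
      vertex 2.5 13.9 0.0
      vertex 0.1 9.5 0.0
      vertex 0.1 9.5 24.7
    endloop
  endfacet
  facet normal -0.8779 0.4789 0.0000
    outer loop
      vertex 2.5 13.9 0.0
      vertex 0.1 9.5 24.7
      vertex 2.5 13.9 24.7
    endloop
  endfacet
  facet normal -0.9926 -0.1215 0.0000
    outer loop
      vertex 0.1 9.5 0.0
      vertex 0.7 4.6 0.0
      vertex 0.7 4.6 24.7
    endloop
  endfacet
  facet normal -0.9926 -0.1215 0.0000
    outer loop
      vertex 0.1 9.5 0.0
      vertex 0.7 4.6 24.7
      vertex 0.1 9.5 24.7
    endloop
  endfacet
  facet normal -0.7270 -0.6866 0.0000
    outer loop
      vertex 0.7 4.6 0.0
      vertex 4.1 1.0 0.0
      vertex 4.1 1.0 24.7
    endloop
  endfacet
  facet normal -0.7270 -0.6866 0.0000
    outer loop
      vertex 0.7 4.6 0.0
      vertex 4.1 1.0 24.7
      vertex 0.7 4.6 24.7
    endloop
  endfacet
  facet normal -0.1807 -0.9835 0.0000
    outer loop
      vertex 4.1 1.0 0.0
      vertex 9.0 0.1 0.0
      vertex 9.0 0.1 24.7
    endloop
  endfacet
  facet normal -0.1807 -0.9835 0.0000
    outer loop
      vertex 4.1 1.0 0.0
      vertex 9.0 0.1 24.7
      vertex 4.1 1.0 24.7
    endloop
  endfacet
  facet normal 0.4061 -0.9138 0.0000
    outer loop
      vertex 9.0 0.1 0.0
      vertex 13.5 2.1 0.0
      vertex 13.5 2.1 24.7
    endloop
  endfacet
  facet normal 0.4061 -0.9138 0.0000
    outer loop
      vertex 9.0 0.1 0.0
      vertex 13.5 2.1 24.7
      vertex 9.0 0.1 24.7
    endloop
  endfacet
  facet normal 0.8779 -0.4789 0.0000
    outer loop
      vertex 13.5 2.1 0.0
      vertex 15.9 6.5 0.0
      vertex 15.9 6.5 24.7
    endloop
  endfacet
  facet normal 0.8779 -0.4789 0.0000
    outer loop
      vertex 13.5 2.1 0.0
      vertex 15.9 6.5 24.7
      vertex 13.5 2.1 24.7
    endloop
  endfacet
  facet normal 0.9926 0.1215 0.0000
    outer loop
      vertex 15.9 6.5 0.0
      vertex 15.3 11.4 0.0
      vertex 15.3 11.4 24.7
    endloop
  endfacet
  facet normal 0.9926 0.1215 0.0000
    outer loop
      vertex 15.9 6.5 0.0
      vertex 15.3 11.4 24.7
      vertex 15.9 6.5 24.7
    endloop
  endfacet
endsolid part

The G0 Z moves step by Δz≈4.9 mm. Every layer's G1 loop is the same polygon, so the solid is a straight extrusion of it from z=0 to z≈24.7. Closing with flat bottom and top caps and triangulating gives 36 facets — a regular 10-sided prism (a cylinder approximated with 10 flat sides), circumscribed radius ≈ 8 mm, height ≈ 24.7 mm.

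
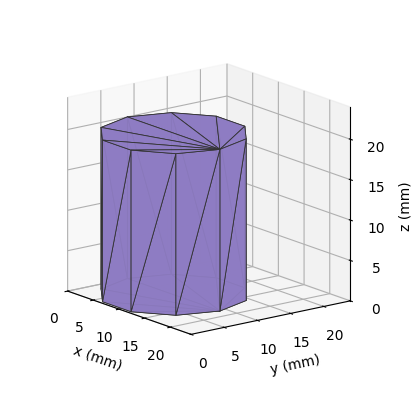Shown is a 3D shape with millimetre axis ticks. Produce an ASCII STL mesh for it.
Reading the render: the shape is a regular 10-sided prism (a cylinder approximated with 10 flat sides), circumscribed radius ≈ 9 mm, height ≈ 20 mm (dimensions read to the nearest mm from the axis ticks). For the STL, each face is triangulated and given an outward normal.

solid part
  facet normal 0.0000 0.0000 -1.0000
    outer loop
      vertex 11.78 17.56 0.00
      vertex 16.28 14.29 0.00
      vertex 18.00 9.00 0.00
    endloop
  endfacet
  facet normal 0.0000 0.0000 -1.0000
    outer loop
      vertex 6.22 17.56 0.00
      vertex 11.78 17.56 0.00
      vertex 18.00 9.00 0.00
    endloop
  endfacet
  facet normal 0.0000 0.0000 -1.0000
    outer loop
      vertex 1.72 14.29 0.00
      vertex 6.22 17.56 0.00
      vertex 18.00 9.00 0.00
    endloop
  endfacet
  facet normal 0.0000 0.0000 -1.0000
    outer loop
      vertex 0.00 9.00 0.00
      vertex 1.72 14.29 0.00
      vertex 18.00 9.00 0.00
    endloop
  endfacet
  facet normal 0.0000 0.0000 -1.0000
    outer loop
      vertex 1.72 3.71 0.00
      vertex 0.00 9.00 0.00
      vertex 18.00 9.00 0.00
    endloop
  endfacet
  facet normal 0.0000 0.0000 -1.0000
    outer loop
      vertex 6.22 0.44 0.00
      vertex 1.72 3.71 0.00
      vertex 18.00 9.00 0.00
    endloop
  endfacet
  facet normal 0.0000 0.0000 -1.0000
    outer loop
      vertex 11.78 0.44 0.00
      vertex 6.22 0.44 0.00
      vertex 18.00 9.00 0.00
    endloop
  endfacet
  facet normal 0.0000 0.0000 -1.0000
    outer loop
      vertex 16.28 3.71 0.00
      vertex 11.78 0.44 0.00
      vertex 18.00 9.00 0.00
    endloop
  endfacet
  facet normal 0.0000 0.0000 1.0000
    outer loop
      vertex 18.00 9.00 20.00
      vertex 16.28 14.29 20.00
      vertex 11.78 17.56 20.00
    endloop
  endfacet
  facet normal 0.0000 0.0000 1.0000
    outer loop
      vertex 18.00 9.00 20.00
      vertex 11.78 17.56 20.00
      vertex 6.22 17.56 20.00
    endloop
  endfacet
  facet normal 0.0000 0.0000 1.0000
    outer loop
      vertex 18.00 9.00 20.00
      vertex 6.22 17.56 20.00
      vertex 1.72 14.29 20.00
    endloop
  endfacet
  facet normal 0.0000 0.0000 1.0000
    outer loop
      vertex 18.00 9.00 20.00
      vertex 1.72 14.29 20.00
      vertex 0.00 9.00 20.00
    endloop
  endfacet
  facet normal 0.0000 0.0000 1.0000
    outer loop
      vertex 18.00 9.00 20.00
      vertex 0.00 9.00 20.00
      vertex 1.72 3.71 20.00
    endloop
  endfacet
  facet normal 0.0000 0.0000 1.0000
    outer loop
      vertex 18.00 9.00 20.00
      vertex 1.72 3.71 20.00
      vertex 6.22 0.44 20.00
    endloop
  endfacet
  facet normal 0.0000 0.0000 1.0000
    outer loop
      vertex 18.00 9.00 20.00
      vertex 6.22 0.44 20.00
      vertex 11.78 0.44 20.00
    endloop
  endfacet
  facet normal 0.0000 0.0000 1.0000
    outer loop
      vertex 18.00 9.00 20.00
      vertex 11.78 0.44 20.00
      vertex 16.28 3.71 20.00
    endloop
  endfacet
  facet normal 0.9510 0.3092 0.0000
    outer loop
      vertex 18.00 9.00 0.00
      vertex 16.28 14.29 0.00
      vertex 16.28 14.29 20.00
    endloop
  endfacet
  facet normal 0.9510 0.3092 0.0000
    outer loop
      vertex 18.00 9.00 0.00
      vertex 16.28 14.29 20.00
      vertex 18.00 9.00 20.00
    endloop
  endfacet
  facet normal 0.5879 0.8090 0.0000
    outer loop
      vertex 16.28 14.29 0.00
      vertex 11.78 17.56 0.00
      vertex 11.78 17.56 20.00
    endloop
  endfacet
  facet normal 0.5879 0.8090 0.0000
    outer loop
      vertex 16.28 14.29 0.00
      vertex 11.78 17.56 20.00
      vertex 16.28 14.29 20.00
    endloop
  endfacet
  facet normal 0.0000 1.0000 0.0000
    outer loop
      vertex 11.78 17.56 0.00
      vertex 6.22 17.56 0.00
      vertex 6.22 17.56 20.00
    endloop
  endfacet
  facet normal 0.0000 1.0000 0.0000
    outer loop
      vertex 11.78 17.56 0.00
      vertex 6.22 17.56 20.00
      vertex 11.78 17.56 20.00
    endloop
  endfacet
  facet normal -0.5879 0.8090 0.0000
    outer loop
      vertex 6.22 17.56 0.00
      vertex 1.72 14.29 0.00
      vertex 1.72 14.29 20.00
    endloop
  endfacet
  facet normal -0.5879 0.8090 0.0000
    outer loop
      vertex 6.22 17.56 0.00
      vertex 1.72 14.29 20.00
      vertex 6.22 17.56 20.00
    endloop
  endfacet
  facet normal -0.9510 0.3092 0.0000
    outer loop
      vertex 1.72 14.29 0.00
      vertex 0.00 9.00 0.00
      vertex 0.00 9.00 20.00
    endloop
  endfacet
  facet normal -0.9510 0.3092 0.0000
    outer loop
      vertex 1.72 14.29 0.00
      vertex 0.00 9.00 20.00
      vertex 1.72 14.29 20.00
    endloop
  endfacet
  facet normal -0.9510 -0.3092 0.0000
    outer loop
      vertex 0.00 9.00 0.00
      vertex 1.72 3.71 0.00
      vertex 1.72 3.71 20.00
    endloop
  endfacet
  facet normal -0.9510 -0.3092 0.0000
    outer loop
      vertex 0.00 9.00 0.00
      vertex 1.72 3.71 20.00
      vertex 0.00 9.00 20.00
    endloop
  endfacet
  facet normal -0.5879 -0.8090 0.0000
    outer loop
      vertex 1.72 3.71 0.00
      vertex 6.22 0.44 0.00
      vertex 6.22 0.44 20.00
    endloop
  endfacet
  facet normal -0.5879 -0.8090 0.0000
    outer loop
      vertex 1.72 3.71 0.00
      vertex 6.22 0.44 20.00
      vertex 1.72 3.71 20.00
    endloop
  endfacet
  facet normal 0.0000 -1.0000 0.0000
    outer loop
      vertex 6.22 0.44 0.00
      vertex 11.78 0.44 0.00
      vertex 11.78 0.44 20.00
    endloop
  endfacet
  facet normal 0.0000 -1.0000 0.0000
    outer loop
      vertex 6.22 0.44 0.00
      vertex 11.78 0.44 20.00
      vertex 6.22 0.44 20.00
    endloop
  endfacet
  facet normal 0.5879 -0.8090 0.0000
    outer loop
      vertex 11.78 0.44 0.00
      vertex 16.28 3.71 0.00
      vertex 16.28 3.71 20.00
    endloop
  endfacet
  facet normal 0.5879 -0.8090 0.0000
    outer loop
      vertex 11.78 0.44 0.00
      vertex 16.28 3.71 20.00
      vertex 11.78 0.44 20.00
    endloop
  endfacet
  facet normal 0.9510 -0.3092 0.0000
    outer loop
      vertex 16.28 3.71 0.00
      vertex 18.00 9.00 0.00
      vertex 18.00 9.00 20.00
    endloop
  endfacet
  facet normal 0.9510 -0.3092 0.0000
    outer loop
      vertex 16.28 3.71 0.00
      vertex 18.00 9.00 20.00
      vertex 16.28 3.71 20.00
    endloop
  endfacet
endsolid part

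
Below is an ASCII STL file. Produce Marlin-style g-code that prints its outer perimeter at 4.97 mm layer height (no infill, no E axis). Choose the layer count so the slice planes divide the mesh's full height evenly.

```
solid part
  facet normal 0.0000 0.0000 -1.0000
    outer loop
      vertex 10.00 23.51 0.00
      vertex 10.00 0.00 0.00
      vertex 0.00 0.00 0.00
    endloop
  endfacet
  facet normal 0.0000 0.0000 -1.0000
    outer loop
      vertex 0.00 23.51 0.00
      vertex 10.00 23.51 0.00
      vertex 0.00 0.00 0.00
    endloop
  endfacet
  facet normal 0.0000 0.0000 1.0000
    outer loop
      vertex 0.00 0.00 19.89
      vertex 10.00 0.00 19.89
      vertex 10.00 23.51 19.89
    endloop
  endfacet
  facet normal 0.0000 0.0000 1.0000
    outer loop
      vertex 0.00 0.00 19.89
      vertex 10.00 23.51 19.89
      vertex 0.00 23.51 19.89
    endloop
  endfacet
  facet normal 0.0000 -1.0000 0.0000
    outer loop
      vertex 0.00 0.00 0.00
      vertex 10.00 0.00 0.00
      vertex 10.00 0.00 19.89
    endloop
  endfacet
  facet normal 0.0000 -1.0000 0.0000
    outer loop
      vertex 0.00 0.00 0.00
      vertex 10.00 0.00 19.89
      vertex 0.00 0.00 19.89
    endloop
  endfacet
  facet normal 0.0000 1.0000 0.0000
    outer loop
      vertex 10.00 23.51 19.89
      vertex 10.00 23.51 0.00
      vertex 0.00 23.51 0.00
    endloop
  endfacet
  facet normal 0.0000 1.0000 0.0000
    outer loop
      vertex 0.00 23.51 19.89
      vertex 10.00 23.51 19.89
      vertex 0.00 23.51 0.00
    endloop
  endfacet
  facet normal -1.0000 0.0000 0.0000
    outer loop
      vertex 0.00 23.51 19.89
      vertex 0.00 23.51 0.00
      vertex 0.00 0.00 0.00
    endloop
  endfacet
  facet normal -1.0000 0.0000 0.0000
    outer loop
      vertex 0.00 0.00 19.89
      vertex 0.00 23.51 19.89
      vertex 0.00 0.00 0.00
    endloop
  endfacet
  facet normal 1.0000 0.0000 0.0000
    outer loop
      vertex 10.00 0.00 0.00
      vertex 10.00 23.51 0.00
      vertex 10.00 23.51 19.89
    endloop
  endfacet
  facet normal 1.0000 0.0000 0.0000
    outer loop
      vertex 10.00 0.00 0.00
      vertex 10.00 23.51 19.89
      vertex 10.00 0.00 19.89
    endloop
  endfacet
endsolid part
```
; perimeter-only toolpath
G21 ; units = mm
G90 ; absolute positioning
G28 ; home
; layer 1
G0 Z4.97
G0 X0.00 Y0.00
G1 X10.00 Y0.00
G1 X10.00 Y23.51
G1 X0.00 Y23.51
G1 X0.00 Y0.00
; layer 2
G0 Z9.95
G0 X0.00 Y0.00
G1 X10.00 Y0.00
G1 X10.00 Y23.51
G1 X0.00 Y23.51
G1 X0.00 Y0.00
; layer 3
G0 Z14.92
G0 X0.00 Y0.00
G1 X10.00 Y0.00
G1 X10.00 Y23.51
G1 X0.00 Y23.51
G1 X0.00 Y0.00
; layer 4
G0 Z19.89
G0 X0.00 Y0.00
G1 X10.00 Y0.00
G1 X10.00 Y23.51
G1 X0.00 Y23.51
G1 X0.00 Y0.00
M2 ; end

The solid is a rectangular box, roughly 10 × 23.5 mm footprint and 19.9 mm tall. Slicing at Δz = 4.97 mm — 4 equal slices spanning the solid's height, so layer i sits at z = i·h/4 — gives 4 non-empty perimeters. Each is a 4-segment closed polygon; G0 lifts to the layer z and rapids to the start vertex, then G1 traces the edges.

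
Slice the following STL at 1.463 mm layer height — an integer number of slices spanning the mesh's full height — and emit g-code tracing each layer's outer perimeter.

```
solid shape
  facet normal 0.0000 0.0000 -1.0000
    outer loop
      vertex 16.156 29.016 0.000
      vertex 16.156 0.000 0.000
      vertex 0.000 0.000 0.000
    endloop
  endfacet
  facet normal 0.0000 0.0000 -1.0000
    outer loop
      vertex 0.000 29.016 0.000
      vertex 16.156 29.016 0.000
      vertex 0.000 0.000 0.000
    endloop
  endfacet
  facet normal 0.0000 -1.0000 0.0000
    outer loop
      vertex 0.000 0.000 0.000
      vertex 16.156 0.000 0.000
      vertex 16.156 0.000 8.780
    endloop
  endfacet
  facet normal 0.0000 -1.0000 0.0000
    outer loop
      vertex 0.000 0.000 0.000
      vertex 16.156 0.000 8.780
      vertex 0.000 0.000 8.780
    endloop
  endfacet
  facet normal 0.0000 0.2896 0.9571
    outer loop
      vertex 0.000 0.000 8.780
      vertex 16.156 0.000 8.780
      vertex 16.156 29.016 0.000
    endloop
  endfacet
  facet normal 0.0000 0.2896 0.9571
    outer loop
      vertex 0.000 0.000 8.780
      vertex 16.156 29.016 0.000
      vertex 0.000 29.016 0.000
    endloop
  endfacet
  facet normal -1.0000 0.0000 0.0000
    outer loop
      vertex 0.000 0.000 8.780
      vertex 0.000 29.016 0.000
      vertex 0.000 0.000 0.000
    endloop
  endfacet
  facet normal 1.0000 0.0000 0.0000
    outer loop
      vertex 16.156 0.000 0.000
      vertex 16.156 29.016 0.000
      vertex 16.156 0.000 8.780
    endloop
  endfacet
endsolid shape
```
; perimeter-only toolpath
G21 ; units = mm
G90 ; absolute positioning
G28 ; home
; layer 1
G0 Z1.463
G0 X0.000 Y0.000
G1 X16.156 Y0.000
G1 X16.156 Y24.180
G1 X0.000 Y24.180
G1 X0.000 Y0.000
; layer 2
G0 Z2.927
G0 X0.000 Y0.000
G1 X16.156 Y0.000
G1 X16.156 Y19.344
G1 X0.000 Y19.344
G1 X0.000 Y0.000
; layer 3
G0 Z4.390
G0 X0.000 Y0.000
G1 X16.156 Y0.000
G1 X16.156 Y14.508
G1 X0.000 Y14.508
G1 X0.000 Y0.000
; layer 4
G0 Z5.853
G0 X0.000 Y0.000
G1 X16.156 Y0.000
G1 X16.156 Y9.672
G1 X0.000 Y9.672
G1 X0.000 Y0.000
; layer 5
G0 Z7.317
G0 X0.000 Y0.000
G1 X16.156 Y0.000
G1 X16.156 Y4.836
G1 X0.000 Y4.836
G1 X0.000 Y0.000
M2 ; end

The solid is a wedge (ramp): 16.2 × 29 mm base, rising to 8.78 mm along the y=0 edge and sloping linearly to z=0 at y=29. Slicing at Δz = 1.463 mm — 6 equal slices spanning the solid's height, so layer i sits at z = i·h/6 — gives 5 non-empty perimeters. Each is a 4-segment closed polygon; G0 lifts to the layer z and rapids to the start vertex, then G1 traces the edges. The cross-section shrinks linearly with z (the slice at the apex is degenerate and omitted).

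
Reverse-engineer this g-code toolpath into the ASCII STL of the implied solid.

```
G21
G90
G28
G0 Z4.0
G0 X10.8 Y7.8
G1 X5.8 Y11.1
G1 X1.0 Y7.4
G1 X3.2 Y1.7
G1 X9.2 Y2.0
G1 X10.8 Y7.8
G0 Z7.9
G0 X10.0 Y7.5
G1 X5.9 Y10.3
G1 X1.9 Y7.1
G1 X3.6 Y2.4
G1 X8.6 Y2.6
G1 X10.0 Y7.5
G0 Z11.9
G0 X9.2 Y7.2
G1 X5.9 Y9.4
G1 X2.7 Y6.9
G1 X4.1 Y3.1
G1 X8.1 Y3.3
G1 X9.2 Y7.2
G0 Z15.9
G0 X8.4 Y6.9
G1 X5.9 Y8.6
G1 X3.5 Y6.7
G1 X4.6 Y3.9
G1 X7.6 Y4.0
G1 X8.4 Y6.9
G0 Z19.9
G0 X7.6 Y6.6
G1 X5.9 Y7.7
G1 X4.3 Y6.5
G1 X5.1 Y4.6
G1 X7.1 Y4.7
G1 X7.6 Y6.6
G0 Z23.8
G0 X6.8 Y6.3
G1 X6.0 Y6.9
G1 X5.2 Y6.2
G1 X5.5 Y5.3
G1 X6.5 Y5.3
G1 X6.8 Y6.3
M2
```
solid part
  facet normal 0.0000 0.0000 -1.0000
    outer loop
      vertex 0.2 7.6 0.0
      vertex 5.8 12.0 0.0
      vertex 11.6 8.1 0.0
    endloop
  endfacet
  facet normal 0.0000 0.0000 -1.0000
    outer loop
      vertex 2.7 1.0 0.0
      vertex 0.2 7.6 0.0
      vertex 11.6 8.1 0.0
    endloop
  endfacet
  facet normal 0.0000 0.0000 -1.0000
    outer loop
      vertex 9.7 1.3 0.0
      vertex 2.7 1.0 0.0
      vertex 11.6 8.1 0.0
    endloop
  endfacet
  facet normal 0.5496 0.8174 0.1725
    outer loop
      vertex 11.6 8.1 0.0
      vertex 5.8 12.0 0.0
      vertex 6.0 6.0 27.8
    endloop
  endfacet
  facet normal -0.6087 0.7747 0.1716
    outer loop
      vertex 5.8 12.0 0.0
      vertex 0.2 7.6 0.0
      vertex 6.0 6.0 27.8
    endloop
  endfacet
  facet normal -0.9212 -0.3489 0.1721
    outer loop
      vertex 0.2 7.6 0.0
      vertex 2.7 1.0 0.0
      vertex 6.0 6.0 27.8
    endloop
  endfacet
  facet normal 0.0422 -0.9842 0.1720
    outer loop
      vertex 2.7 1.0 0.0
      vertex 9.7 1.3 0.0
      vertex 6.0 6.0 27.8
    endloop
  endfacet
  facet normal 0.9489 -0.2651 0.1711
    outer loop
      vertex 9.7 1.3 0.0
      vertex 11.6 8.1 0.0
      vertex 6.0 6.0 27.8
    endloop
  endfacet
endsolid part

The G0 Z moves step by Δz≈4.0 mm. The G1 loops shrink linearly with z, so the solid tapers from its base footprint up to z≈27.8. Closing with a flat bottom cap and the tapered top and triangulating gives 8 facets — a regular 5-sided pyramid, base circumscribed radius ≈ 6 mm, apex at z ≈ 27.8 mm.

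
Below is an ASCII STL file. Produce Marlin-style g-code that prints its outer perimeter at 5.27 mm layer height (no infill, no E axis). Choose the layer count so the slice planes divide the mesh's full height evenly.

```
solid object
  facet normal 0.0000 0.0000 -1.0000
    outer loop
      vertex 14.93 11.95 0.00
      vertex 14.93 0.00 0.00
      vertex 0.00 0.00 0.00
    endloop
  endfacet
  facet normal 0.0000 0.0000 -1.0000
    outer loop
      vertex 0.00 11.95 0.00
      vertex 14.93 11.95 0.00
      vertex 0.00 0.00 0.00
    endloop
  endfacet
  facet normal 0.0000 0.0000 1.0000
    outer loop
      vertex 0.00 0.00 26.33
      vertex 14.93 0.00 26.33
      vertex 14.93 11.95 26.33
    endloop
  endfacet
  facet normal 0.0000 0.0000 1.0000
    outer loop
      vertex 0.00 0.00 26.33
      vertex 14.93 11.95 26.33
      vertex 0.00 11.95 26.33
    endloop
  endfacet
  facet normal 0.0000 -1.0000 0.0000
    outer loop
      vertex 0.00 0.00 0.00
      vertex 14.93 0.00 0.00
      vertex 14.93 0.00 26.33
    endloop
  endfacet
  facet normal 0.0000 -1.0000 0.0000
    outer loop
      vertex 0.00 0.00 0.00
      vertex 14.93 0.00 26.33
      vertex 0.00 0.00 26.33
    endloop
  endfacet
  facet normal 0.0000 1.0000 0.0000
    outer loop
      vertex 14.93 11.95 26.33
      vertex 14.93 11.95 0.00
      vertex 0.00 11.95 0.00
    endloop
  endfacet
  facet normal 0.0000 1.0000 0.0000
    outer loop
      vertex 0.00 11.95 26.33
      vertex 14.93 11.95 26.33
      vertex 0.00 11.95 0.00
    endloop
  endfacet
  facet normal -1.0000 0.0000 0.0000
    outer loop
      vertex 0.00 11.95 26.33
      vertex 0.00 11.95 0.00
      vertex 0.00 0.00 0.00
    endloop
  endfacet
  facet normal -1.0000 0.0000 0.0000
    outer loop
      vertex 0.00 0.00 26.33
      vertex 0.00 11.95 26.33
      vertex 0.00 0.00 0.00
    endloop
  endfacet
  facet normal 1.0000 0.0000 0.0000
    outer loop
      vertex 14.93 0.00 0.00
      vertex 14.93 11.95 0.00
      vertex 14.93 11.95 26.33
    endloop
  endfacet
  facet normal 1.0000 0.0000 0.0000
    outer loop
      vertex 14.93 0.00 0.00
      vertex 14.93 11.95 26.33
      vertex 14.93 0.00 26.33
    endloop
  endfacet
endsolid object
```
; perimeter-only toolpath
G21 ; units = mm
G90 ; absolute positioning
G28 ; home
; layer 1
G0 Z5.27
G0 X0.00 Y0.00
G1 X14.93 Y0.00
G1 X14.93 Y11.95
G1 X0.00 Y11.95
G1 X0.00 Y0.00
; layer 2
G0 Z10.53
G0 X0.00 Y0.00
G1 X14.93 Y0.00
G1 X14.93 Y11.95
G1 X0.00 Y11.95
G1 X0.00 Y0.00
; layer 3
G0 Z15.80
G0 X0.00 Y0.00
G1 X14.93 Y0.00
G1 X14.93 Y11.95
G1 X0.00 Y11.95
G1 X0.00 Y0.00
; layer 4
G0 Z21.06
G0 X0.00 Y0.00
G1 X14.93 Y0.00
G1 X14.93 Y11.95
G1 X0.00 Y11.95
G1 X0.00 Y0.00
; layer 5
G0 Z26.33
G0 X0.00 Y0.00
G1 X14.93 Y0.00
G1 X14.93 Y11.95
G1 X0.00 Y11.95
G1 X0.00 Y0.00
M2 ; end

The solid is a rectangular box, roughly 14.9 × 11.9 mm footprint and 26.3 mm tall. Slicing at Δz = 5.27 mm — 5 equal slices spanning the solid's height, so layer i sits at z = i·h/5 — gives 5 non-empty perimeters. Each is a 4-segment closed polygon; G0 lifts to the layer z and rapids to the start vertex, then G1 traces the edges.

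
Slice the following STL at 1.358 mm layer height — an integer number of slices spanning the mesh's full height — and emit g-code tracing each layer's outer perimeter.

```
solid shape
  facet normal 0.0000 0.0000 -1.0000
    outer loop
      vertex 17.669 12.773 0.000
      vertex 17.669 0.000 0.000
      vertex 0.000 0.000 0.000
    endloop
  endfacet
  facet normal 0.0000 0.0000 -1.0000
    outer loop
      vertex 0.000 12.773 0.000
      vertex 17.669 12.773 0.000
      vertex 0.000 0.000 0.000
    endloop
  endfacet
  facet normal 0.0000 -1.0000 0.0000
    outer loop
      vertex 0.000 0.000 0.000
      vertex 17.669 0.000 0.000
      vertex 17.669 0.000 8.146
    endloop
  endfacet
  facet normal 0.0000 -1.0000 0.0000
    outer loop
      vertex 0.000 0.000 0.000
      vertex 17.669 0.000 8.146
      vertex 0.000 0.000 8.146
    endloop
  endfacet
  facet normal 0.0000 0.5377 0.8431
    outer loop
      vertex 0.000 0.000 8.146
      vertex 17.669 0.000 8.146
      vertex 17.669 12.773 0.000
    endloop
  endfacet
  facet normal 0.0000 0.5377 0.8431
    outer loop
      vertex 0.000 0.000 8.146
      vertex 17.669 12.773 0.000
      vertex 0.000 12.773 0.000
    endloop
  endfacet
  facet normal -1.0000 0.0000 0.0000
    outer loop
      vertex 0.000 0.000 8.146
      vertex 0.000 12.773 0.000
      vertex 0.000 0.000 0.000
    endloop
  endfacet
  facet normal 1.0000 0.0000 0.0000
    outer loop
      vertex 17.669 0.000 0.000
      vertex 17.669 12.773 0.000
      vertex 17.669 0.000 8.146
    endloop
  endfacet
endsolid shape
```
; perimeter-only toolpath
G21 ; units = mm
G90 ; absolute positioning
G28 ; home
; layer 1
G0 Z1.358
G0 X0.000 Y0.000
G1 X17.669 Y0.000
G1 X17.669 Y10.644
G1 X0.000 Y10.644
G1 X0.000 Y0.000
; layer 2
G0 Z2.715
G0 X0.000 Y0.000
G1 X17.669 Y0.000
G1 X17.669 Y8.515
G1 X0.000 Y8.515
G1 X0.000 Y0.000
; layer 3
G0 Z4.073
G0 X0.000 Y0.000
G1 X17.669 Y0.000
G1 X17.669 Y6.386
G1 X0.000 Y6.386
G1 X0.000 Y0.000
; layer 4
G0 Z5.431
G0 X0.000 Y0.000
G1 X17.669 Y0.000
G1 X17.669 Y4.258
G1 X0.000 Y4.258
G1 X0.000 Y0.000
; layer 5
G0 Z6.788
G0 X0.000 Y0.000
G1 X17.669 Y0.000
G1 X17.669 Y2.129
G1 X0.000 Y2.129
G1 X0.000 Y0.000
M2 ; end

The solid is a wedge (ramp): 17.7 × 12.8 mm base, rising to 8.15 mm along the y=0 edge and sloping linearly to z=0 at y=12.8. Slicing at Δz = 1.358 mm — 6 equal slices spanning the solid's height, so layer i sits at z = i·h/6 — gives 5 non-empty perimeters. Each is a 4-segment closed polygon; G0 lifts to the layer z and rapids to the start vertex, then G1 traces the edges. The cross-section shrinks linearly with z (the slice at the apex is degenerate and omitted).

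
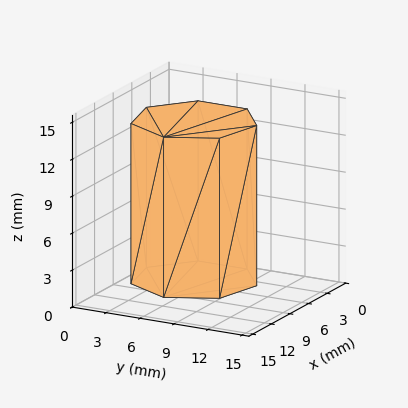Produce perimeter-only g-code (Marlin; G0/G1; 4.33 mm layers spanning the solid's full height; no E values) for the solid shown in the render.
Reading the render: the shape is a regular 7-sided prism (a cylinder approximated with 7 flat sides), circumscribed radius ≈ 5 mm, height ≈ 13 mm (dimensions read to the nearest mm from the axis ticks). For the g-code, the solid's height is divided into equal slices at the stated Δz and each level perimeter traced with G1 moves after a G0 lift.

; perimeter-only toolpath
G21 ; units = mm
G90 ; absolute positioning
G28 ; home
; layer 1
G0 Z4.33
G0 X10.00 Y5.00
G1 X8.12 Y8.91
G1 X3.89 Y9.87
G1 X0.50 Y7.17
G1 X0.50 Y2.83
G1 X3.89 Y0.13
G1 X8.12 Y1.09
G1 X10.00 Y5.00
; layer 2
G0 Z8.67
G0 X10.00 Y5.00
G1 X8.12 Y8.91
G1 X3.89 Y9.87
G1 X0.50 Y7.17
G1 X0.50 Y2.83
G1 X3.89 Y0.13
G1 X8.12 Y1.09
G1 X10.00 Y5.00
; layer 3
G0 Z13.00
G0 X10.00 Y5.00
G1 X8.12 Y8.91
G1 X3.89 Y9.87
G1 X0.50 Y7.17
G1 X0.50 Y2.83
G1 X3.89 Y0.13
G1 X8.12 Y1.09
G1 X10.00 Y5.00
M2 ; end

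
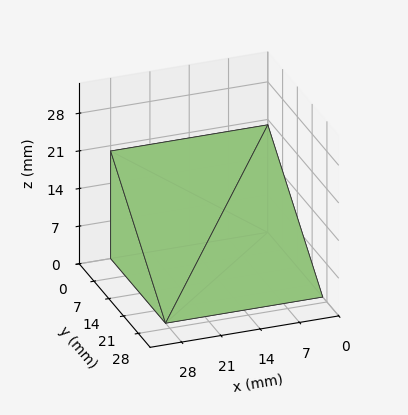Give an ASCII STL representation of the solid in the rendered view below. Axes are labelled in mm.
Reading the render: the shape is a wedge (ramp): 28 × 26 mm base, rising to 20 mm along the y=0 edge and sloping linearly to z=0 at y=26 (dimensions read to the nearest mm from the axis ticks). For the STL, each face is triangulated and given an outward normal.

solid part
  facet normal 0.0000 0.0000 -1.0000
    outer loop
      vertex 28.0 26.0 0.0
      vertex 28.0 0.0 0.0
      vertex 0.0 0.0 0.0
    endloop
  endfacet
  facet normal 0.0000 0.0000 -1.0000
    outer loop
      vertex 0.0 26.0 0.0
      vertex 28.0 26.0 0.0
      vertex 0.0 0.0 0.0
    endloop
  endfacet
  facet normal 0.0000 -1.0000 0.0000
    outer loop
      vertex 0.0 0.0 0.0
      vertex 28.0 0.0 0.0
      vertex 28.0 0.0 20.0
    endloop
  endfacet
  facet normal 0.0000 -1.0000 0.0000
    outer loop
      vertex 0.0 0.0 0.0
      vertex 28.0 0.0 20.0
      vertex 0.0 0.0 20.0
    endloop
  endfacet
  facet normal 0.0000 0.6097 0.7926
    outer loop
      vertex 0.0 0.0 20.0
      vertex 28.0 0.0 20.0
      vertex 28.0 26.0 0.0
    endloop
  endfacet
  facet normal 0.0000 0.6097 0.7926
    outer loop
      vertex 0.0 0.0 20.0
      vertex 28.0 26.0 0.0
      vertex 0.0 26.0 0.0
    endloop
  endfacet
  facet normal -1.0000 0.0000 0.0000
    outer loop
      vertex 0.0 0.0 20.0
      vertex 0.0 26.0 0.0
      vertex 0.0 0.0 0.0
    endloop
  endfacet
  facet normal 1.0000 0.0000 0.0000
    outer loop
      vertex 28.0 0.0 0.0
      vertex 28.0 26.0 0.0
      vertex 28.0 0.0 20.0
    endloop
  endfacet
endsolid part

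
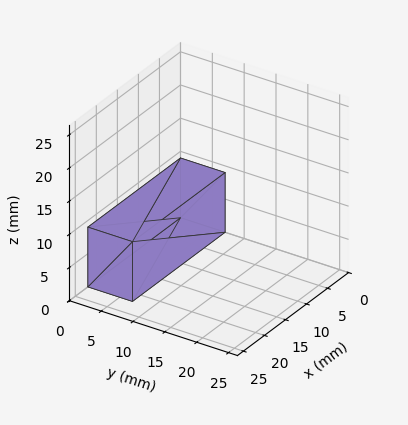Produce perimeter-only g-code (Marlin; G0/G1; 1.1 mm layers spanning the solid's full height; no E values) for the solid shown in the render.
Reading the render: the shape is a rectangular box, roughly 22 × 7 mm footprint and 9 mm tall (dimensions read to the nearest mm from the axis ticks). For the g-code, the solid's height is divided into equal slices at the stated Δz and each level perimeter traced with G1 moves after a G0 lift.

; perimeter-only toolpath
G21 ; units = mm
G90 ; absolute positioning
G28 ; home
; layer 1
G0 Z1.1
G0 X0.0 Y0.0
G1 X22.0 Y0.0
G1 X22.0 Y7.0
G1 X0.0 Y7.0
G1 X0.0 Y0.0
; layer 2
G0 Z2.2
G0 X0.0 Y0.0
G1 X22.0 Y0.0
G1 X22.0 Y7.0
G1 X0.0 Y7.0
G1 X0.0 Y0.0
; layer 3
G0 Z3.4
G0 X0.0 Y0.0
G1 X22.0 Y0.0
G1 X22.0 Y7.0
G1 X0.0 Y7.0
G1 X0.0 Y0.0
; layer 4
G0 Z4.5
G0 X0.0 Y0.0
G1 X22.0 Y0.0
G1 X22.0 Y7.0
G1 X0.0 Y7.0
G1 X0.0 Y0.0
; layer 5
G0 Z5.6
G0 X0.0 Y0.0
G1 X22.0 Y0.0
G1 X22.0 Y7.0
G1 X0.0 Y7.0
G1 X0.0 Y0.0
; layer 6
G0 Z6.8
G0 X0.0 Y0.0
G1 X22.0 Y0.0
G1 X22.0 Y7.0
G1 X0.0 Y7.0
G1 X0.0 Y0.0
; layer 7
G0 Z7.9
G0 X0.0 Y0.0
G1 X22.0 Y0.0
G1 X22.0 Y7.0
G1 X0.0 Y7.0
G1 X0.0 Y0.0
; layer 8
G0 Z9.0
G0 X0.0 Y0.0
G1 X22.0 Y0.0
G1 X22.0 Y7.0
G1 X0.0 Y7.0
G1 X0.0 Y0.0
M2 ; end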